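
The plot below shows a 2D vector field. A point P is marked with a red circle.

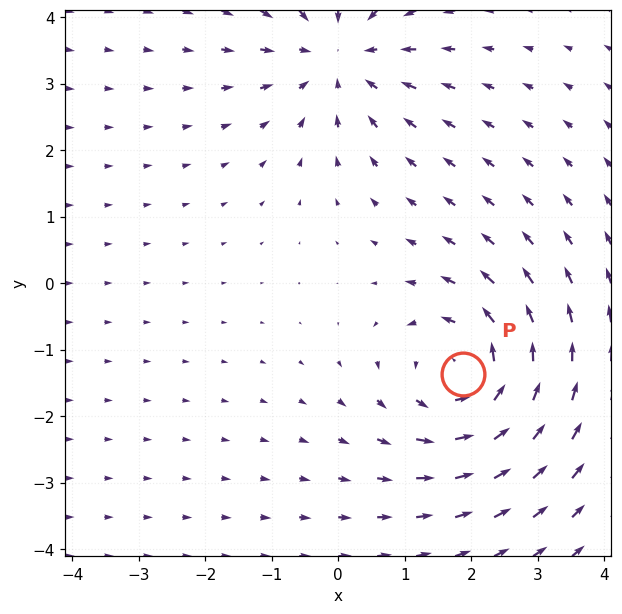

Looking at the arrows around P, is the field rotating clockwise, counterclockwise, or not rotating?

counterclockwise

Near P at (1.9, -1.4) the arrows circulate counterclockwise. The curl (z-component) there is about +3; positive curl means counterclockwise rotation.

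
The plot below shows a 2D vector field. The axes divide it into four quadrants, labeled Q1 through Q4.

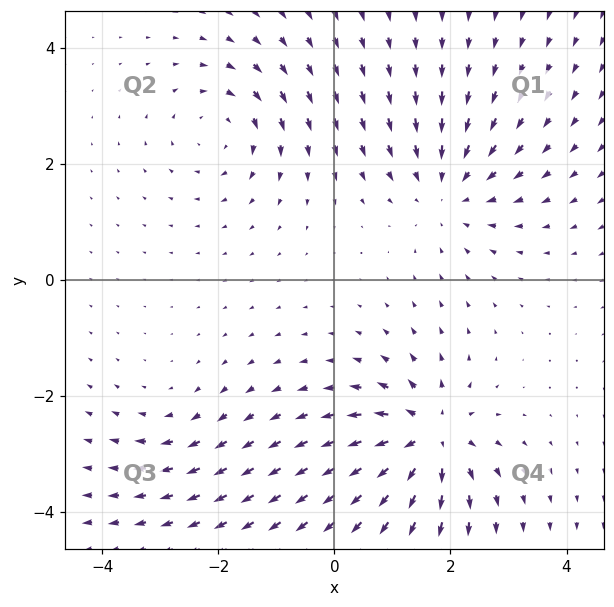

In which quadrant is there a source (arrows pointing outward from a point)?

The source sits at approximately (1.6, -2.7), which lies in quadrant Q4. The divergence there is about +7, positive as expected for a source.

Q4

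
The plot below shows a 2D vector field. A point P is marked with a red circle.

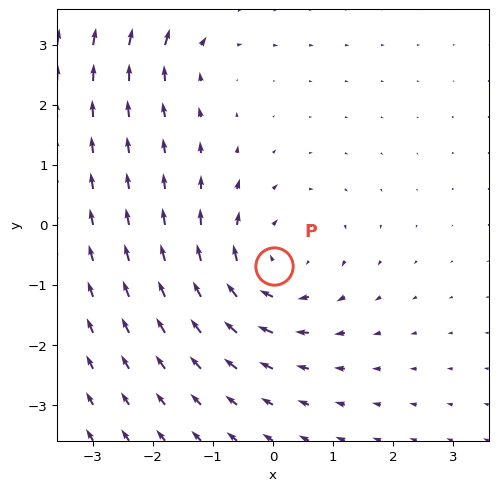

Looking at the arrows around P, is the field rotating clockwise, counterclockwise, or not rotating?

Near P at (0.0, -0.7) the arrows circulate clockwise. The curl (z-component) there is about -4; negative curl means clockwise rotation.

clockwise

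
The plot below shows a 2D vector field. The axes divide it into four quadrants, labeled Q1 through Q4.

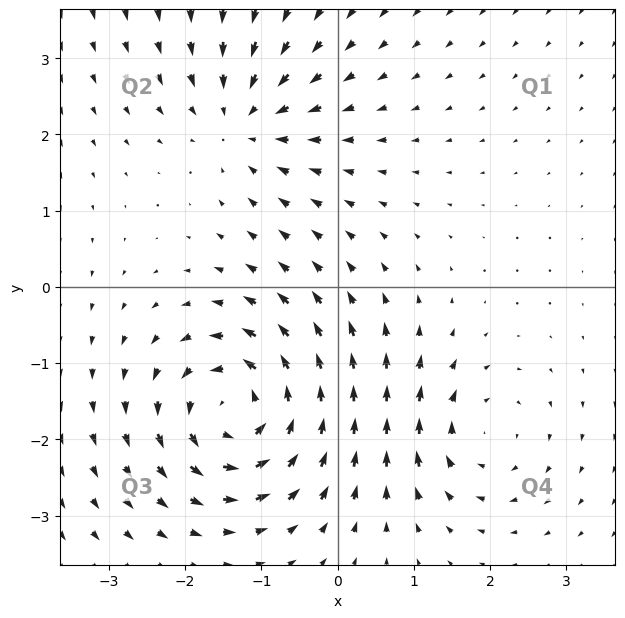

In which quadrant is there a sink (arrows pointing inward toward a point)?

The sink sits at approximately (-1.2, 2.2), which lies in quadrant Q2. The divergence there is about -4, negative as expected for a sink.

Q2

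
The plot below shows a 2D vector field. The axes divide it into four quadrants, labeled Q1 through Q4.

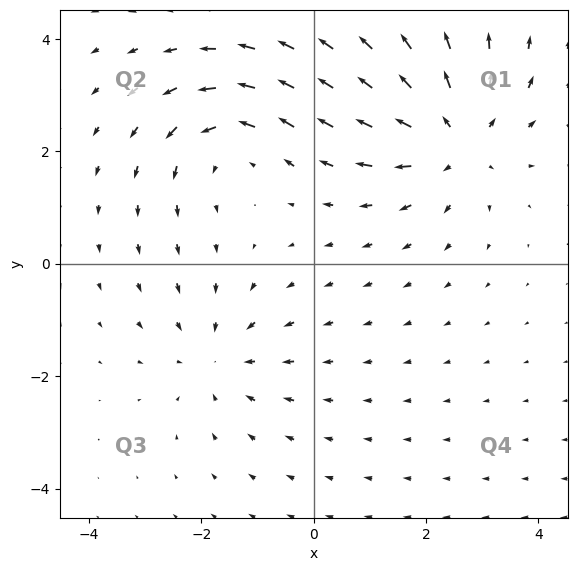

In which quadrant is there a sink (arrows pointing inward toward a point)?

The sink sits at approximately (-1.7, -1.7), which lies in quadrant Q3. The divergence there is about -2, negative as expected for a sink.

Q3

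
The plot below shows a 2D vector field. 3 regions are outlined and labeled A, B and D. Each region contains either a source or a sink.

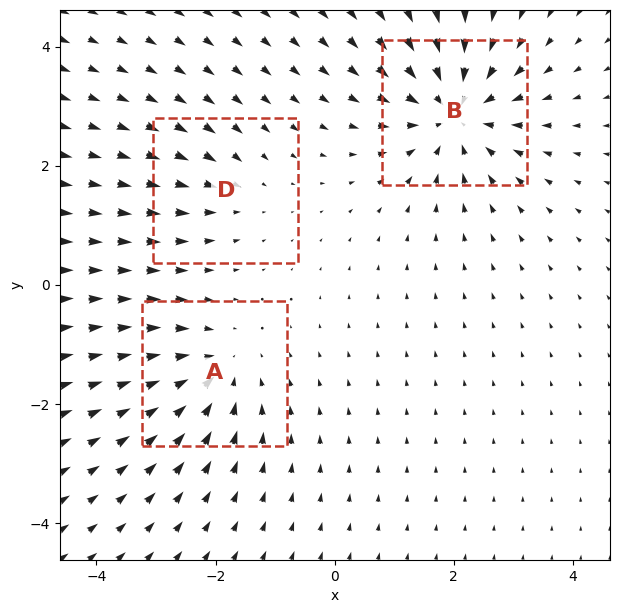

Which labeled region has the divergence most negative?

B

Divergence at each region's feature centre — A: about -4, B: about -5, D: about -2. Region B is most negative.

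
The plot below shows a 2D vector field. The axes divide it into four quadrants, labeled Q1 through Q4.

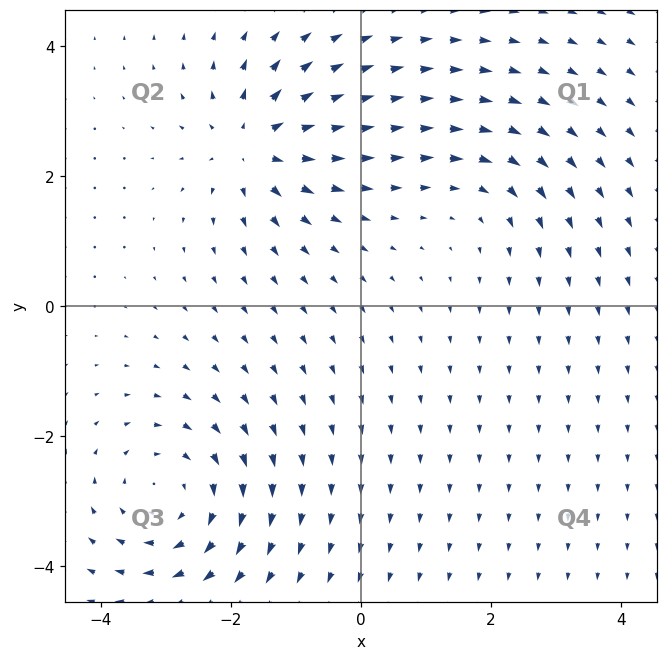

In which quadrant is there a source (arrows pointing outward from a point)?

The source sits at approximately (-1.6, 2.5), which lies in quadrant Q2. The divergence there is about +5, positive as expected for a source.

Q2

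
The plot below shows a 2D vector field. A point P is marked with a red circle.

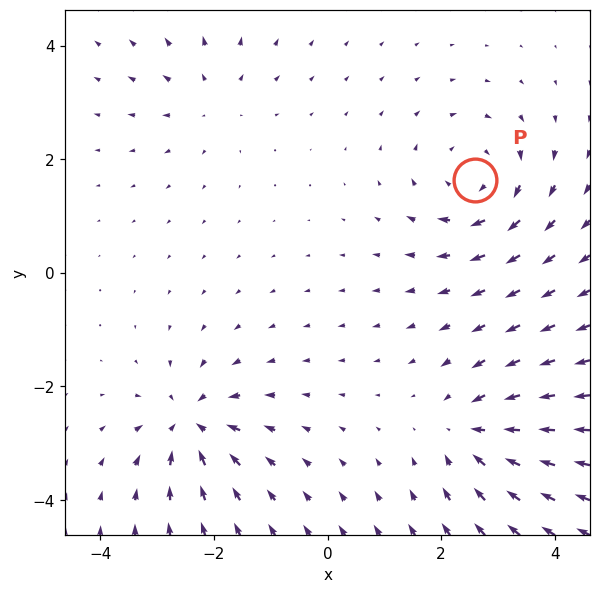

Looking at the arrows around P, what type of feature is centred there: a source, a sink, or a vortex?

vortex

At P (2.6, 1.6) the arrows circulate clockwise. Divergence ≈0, curl about -5 — near-zero divergence with nonzero curl is a vortex.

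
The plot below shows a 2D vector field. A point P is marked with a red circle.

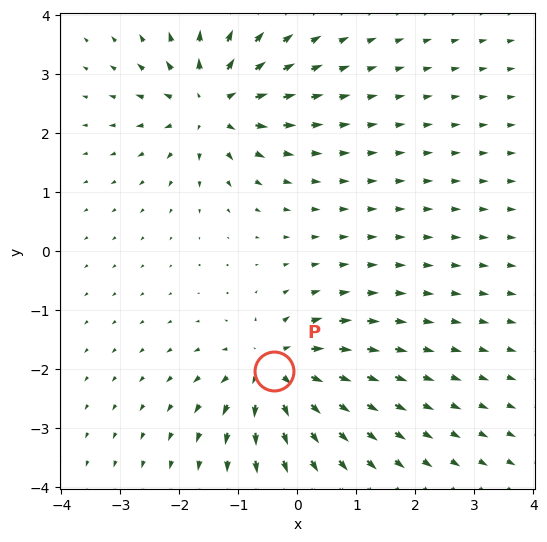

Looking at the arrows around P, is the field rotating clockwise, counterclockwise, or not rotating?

Near P at (-0.4, -2.0) the arrows show no circulation. The curl there is ≈0.

not rotating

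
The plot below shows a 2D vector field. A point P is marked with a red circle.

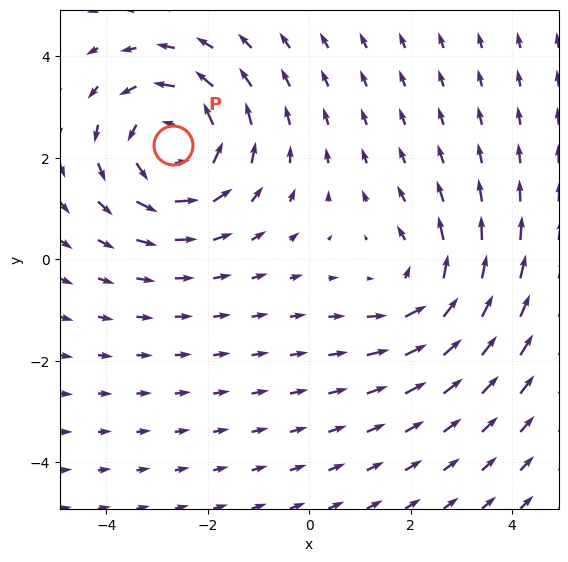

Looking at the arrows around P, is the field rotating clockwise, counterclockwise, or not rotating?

counterclockwise

Near P at (-2.7, 2.3) the arrows circulate counterclockwise. The curl (z-component) there is about +3; positive curl means counterclockwise rotation.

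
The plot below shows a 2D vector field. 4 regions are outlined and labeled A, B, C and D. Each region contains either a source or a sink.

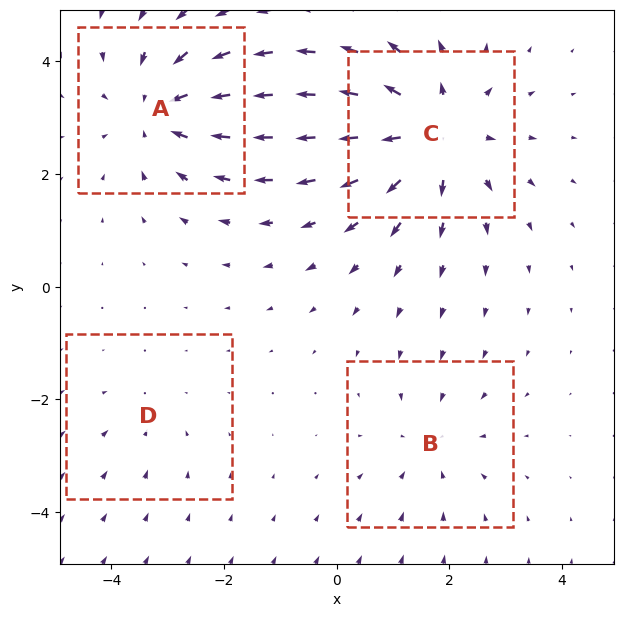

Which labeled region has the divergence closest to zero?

D

Divergence at each region's feature centre — A: about -5, B: about -3, C: about +6, D: about -2. Region D is closest to zero.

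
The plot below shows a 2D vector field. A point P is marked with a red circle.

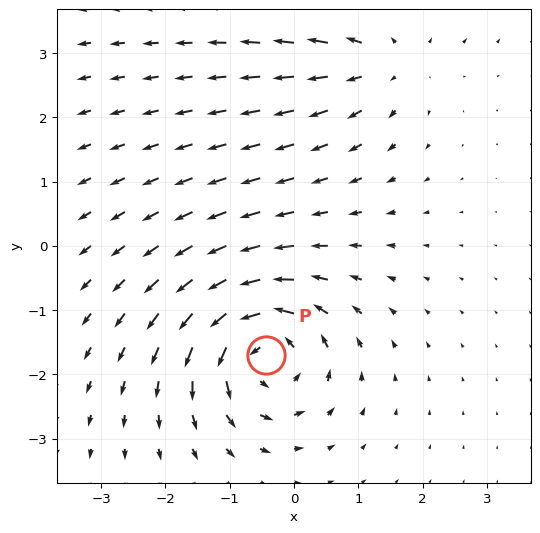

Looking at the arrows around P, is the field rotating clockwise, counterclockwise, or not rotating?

counterclockwise

Near P at (-0.4, -1.7) the arrows circulate counterclockwise. The curl (z-component) there is about +7; positive curl means counterclockwise rotation.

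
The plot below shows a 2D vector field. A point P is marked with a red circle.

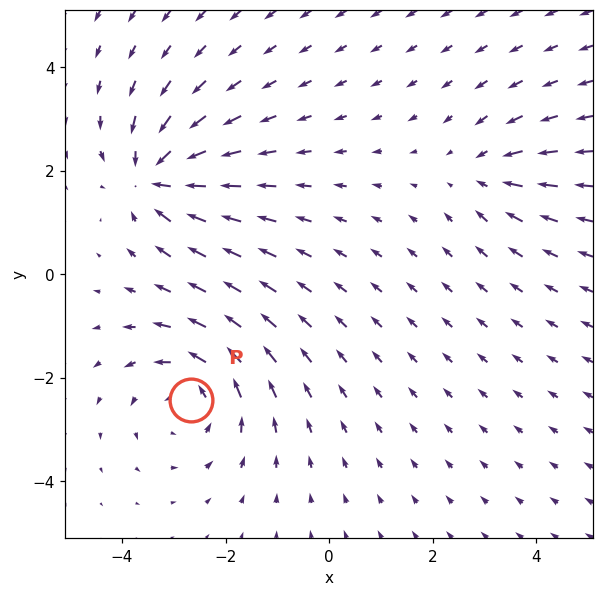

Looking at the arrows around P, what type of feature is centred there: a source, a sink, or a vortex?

At P (-2.7, -2.4) the arrows circulate counterclockwise. Divergence ≈0, curl about +4 — near-zero divergence with nonzero curl is a vortex.

vortex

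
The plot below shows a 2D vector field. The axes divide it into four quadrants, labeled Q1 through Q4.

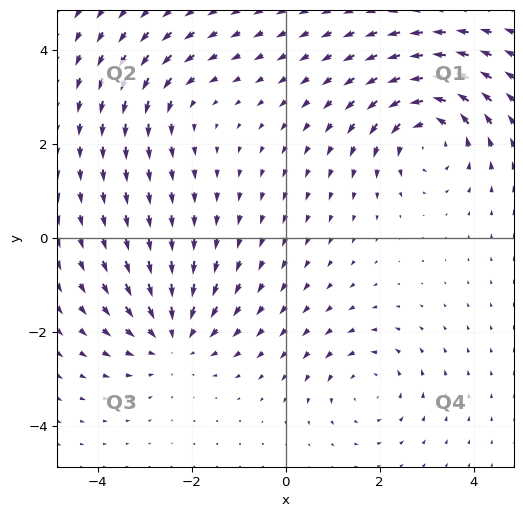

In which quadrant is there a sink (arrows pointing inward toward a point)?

The sink sits at approximately (-2.4, -2.1), which lies in quadrant Q3. The divergence there is about -4, negative as expected for a sink.

Q3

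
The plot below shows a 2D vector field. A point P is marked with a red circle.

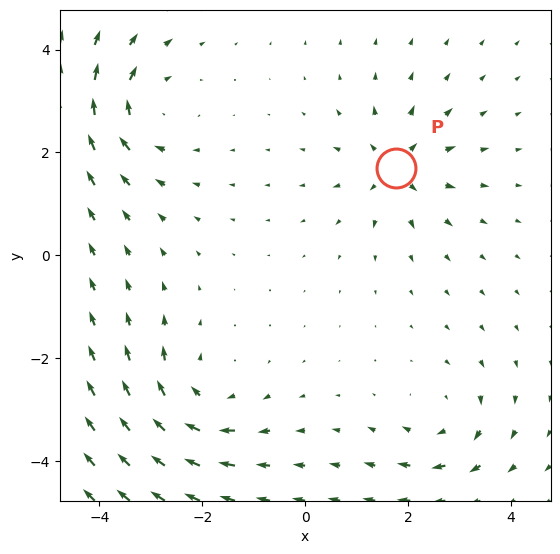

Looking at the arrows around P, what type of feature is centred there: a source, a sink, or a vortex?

source

At P (1.8, 1.7) the arrows spread outward. Divergence about +5, curl ≈0 — positive divergence with near-zero curl is a source.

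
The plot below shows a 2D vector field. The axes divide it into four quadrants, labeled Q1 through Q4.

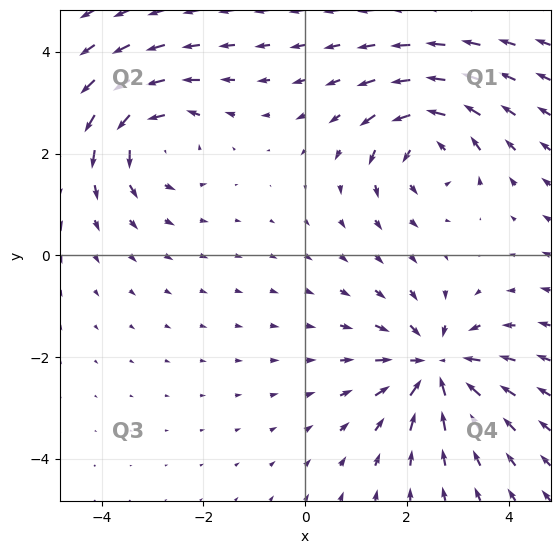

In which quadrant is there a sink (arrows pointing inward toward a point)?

The sink sits at approximately (2.6, -2.2), which lies in quadrant Q4. The divergence there is about -6, negative as expected for a sink.

Q4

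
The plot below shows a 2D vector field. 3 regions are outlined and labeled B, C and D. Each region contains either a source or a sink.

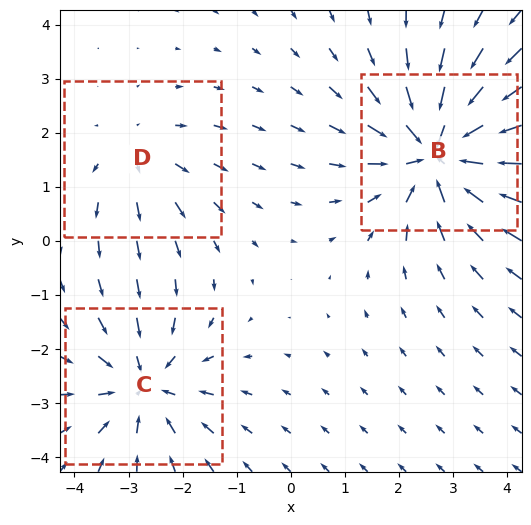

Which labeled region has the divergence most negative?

Divergence at each region's feature centre — B: about -4, C: about -3, D: about +2. Region B is most negative.

B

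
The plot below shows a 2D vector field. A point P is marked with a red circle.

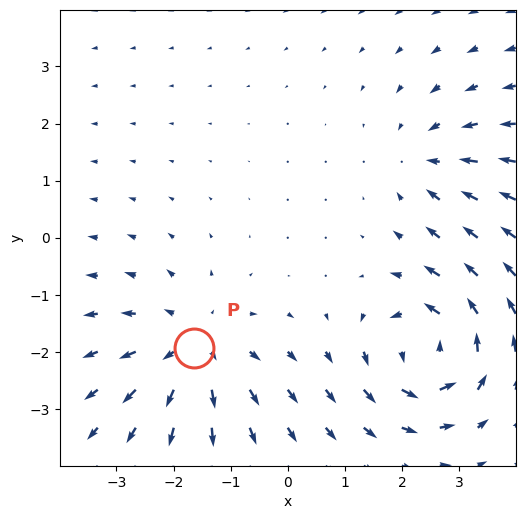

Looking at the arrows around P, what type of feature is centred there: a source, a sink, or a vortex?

At P (-1.6, -1.9) the arrows spread outward. Divergence about +4, curl ≈0 — positive divergence with near-zero curl is a source.

source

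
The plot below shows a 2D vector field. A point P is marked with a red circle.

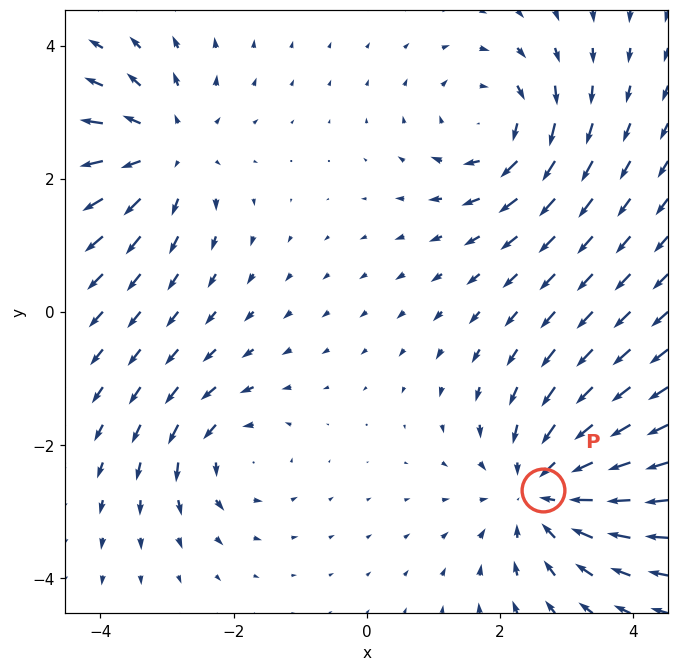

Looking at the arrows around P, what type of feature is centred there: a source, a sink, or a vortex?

At P (2.6, -2.7) the arrows converge inward. Divergence about -4, curl ≈0 — negative divergence with near-zero curl is a sink.

sink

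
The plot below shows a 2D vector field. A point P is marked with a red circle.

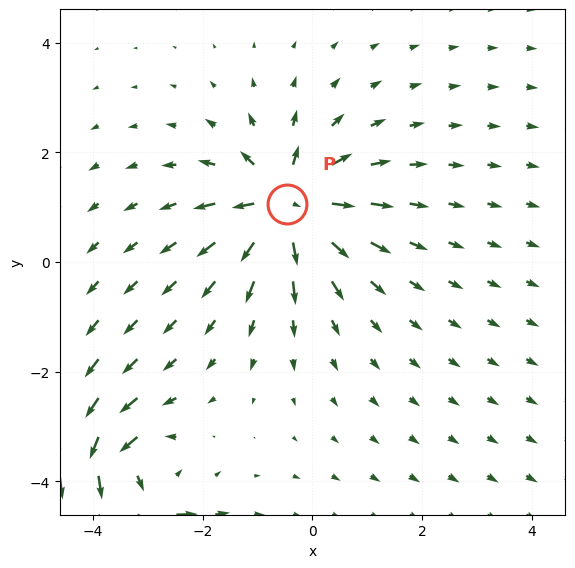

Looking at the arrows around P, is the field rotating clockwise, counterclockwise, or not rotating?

Near P at (-0.5, 1.1) the arrows show no circulation. The curl there is ≈0.

not rotating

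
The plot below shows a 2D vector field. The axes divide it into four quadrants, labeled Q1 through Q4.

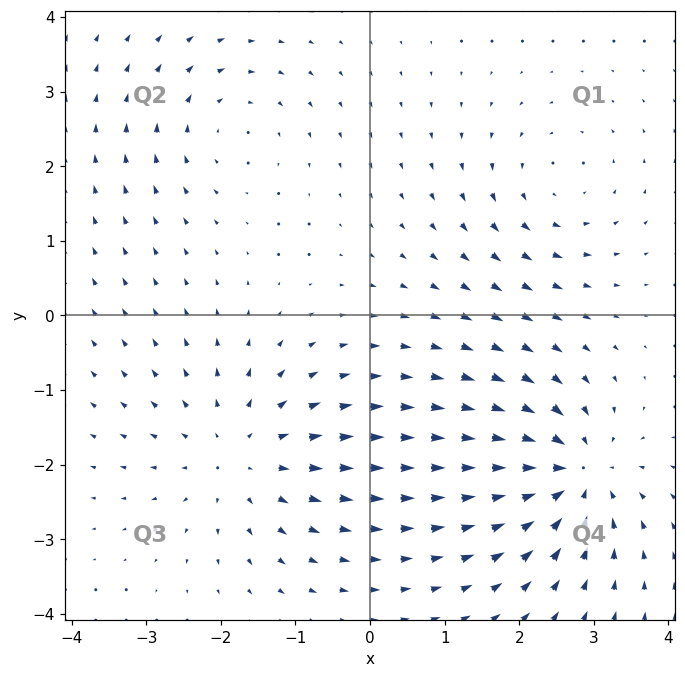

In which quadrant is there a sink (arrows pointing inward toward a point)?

Q4

The sink sits at approximately (2.7, -2.1), which lies in quadrant Q4. The divergence there is about -6, negative as expected for a sink.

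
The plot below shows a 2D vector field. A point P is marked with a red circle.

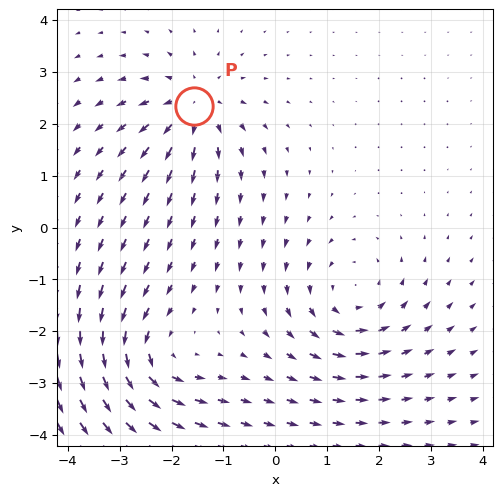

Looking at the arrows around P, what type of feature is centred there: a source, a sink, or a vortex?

source

At P (-1.6, 2.3) the arrows spread outward. Divergence about +5, curl ≈0 — positive divergence with near-zero curl is a source.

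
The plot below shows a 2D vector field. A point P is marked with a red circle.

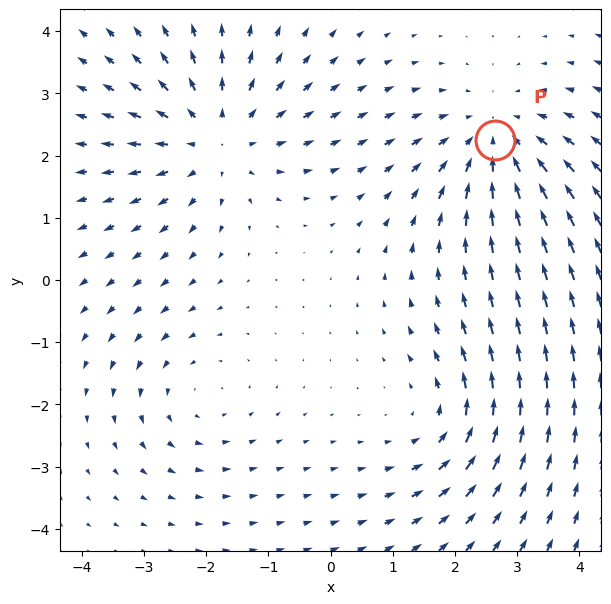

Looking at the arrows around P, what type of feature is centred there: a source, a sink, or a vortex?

sink

At P (2.6, 2.3) the arrows converge inward. Divergence about -4, curl ≈0 — negative divergence with near-zero curl is a sink.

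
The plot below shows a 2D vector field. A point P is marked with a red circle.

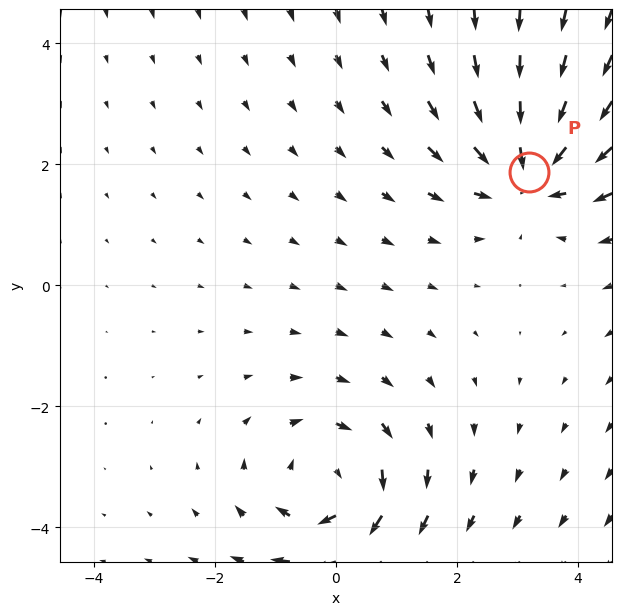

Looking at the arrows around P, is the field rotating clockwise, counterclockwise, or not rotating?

not rotating

Near P at (3.2, 1.9) the arrows show no circulation. The curl there is ≈0.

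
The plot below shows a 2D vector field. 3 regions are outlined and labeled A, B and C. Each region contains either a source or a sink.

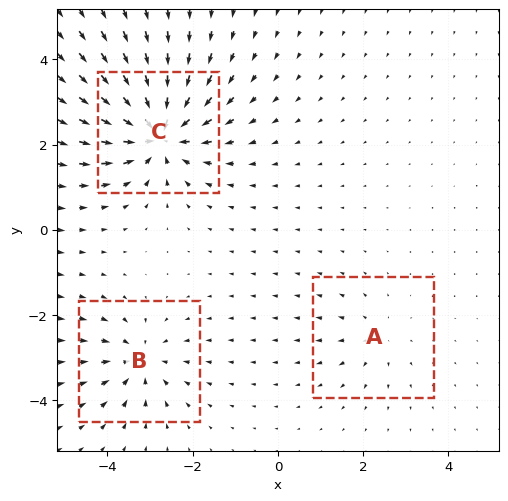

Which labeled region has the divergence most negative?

Divergence at each region's feature centre — A: about +2, B: about -3, C: about -6. Region C is most negative.

C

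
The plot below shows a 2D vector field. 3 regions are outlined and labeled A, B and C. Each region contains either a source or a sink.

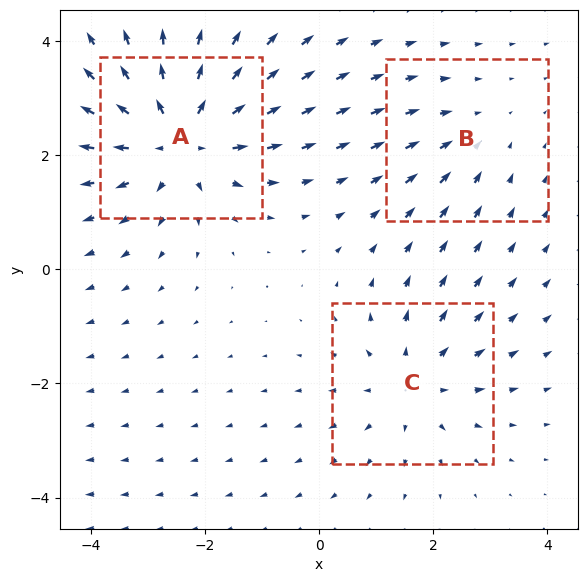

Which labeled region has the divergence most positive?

Divergence at each region's feature centre — A: about +4, B: about -2, C: about +3. Region A is most positive.

A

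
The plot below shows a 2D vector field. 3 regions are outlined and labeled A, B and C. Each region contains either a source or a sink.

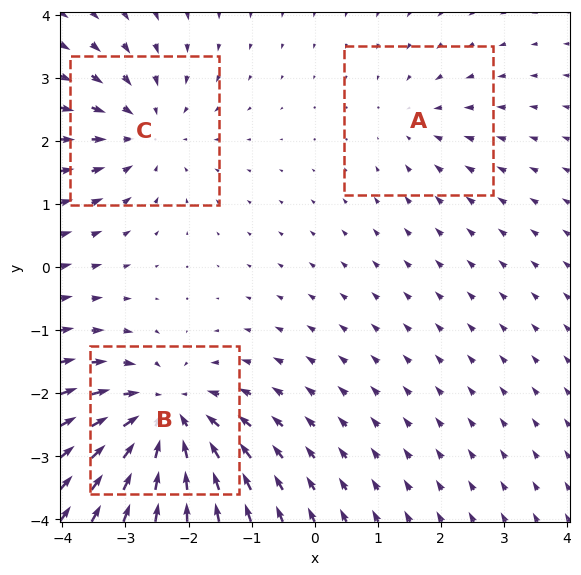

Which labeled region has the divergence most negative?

Divergence at each region's feature centre — A: about -2, B: about -5, C: about -3. Region B is most negative.

B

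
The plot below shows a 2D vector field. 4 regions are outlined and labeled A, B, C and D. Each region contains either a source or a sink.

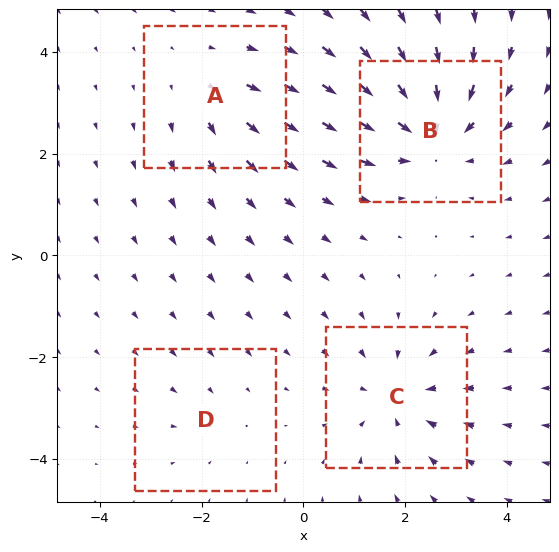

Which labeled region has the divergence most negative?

Divergence at each region's feature centre — A: about +3, B: about -6, C: about -5, D: about -2. Region B is most negative.

B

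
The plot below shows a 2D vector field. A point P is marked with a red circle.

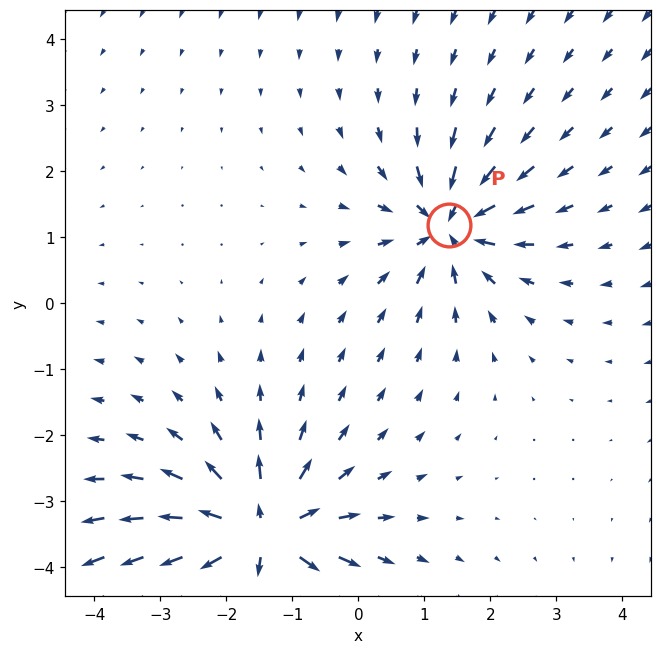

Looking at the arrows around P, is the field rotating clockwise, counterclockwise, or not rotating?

Near P at (1.4, 1.2) the arrows show no circulation. The curl there is ≈0.

not rotating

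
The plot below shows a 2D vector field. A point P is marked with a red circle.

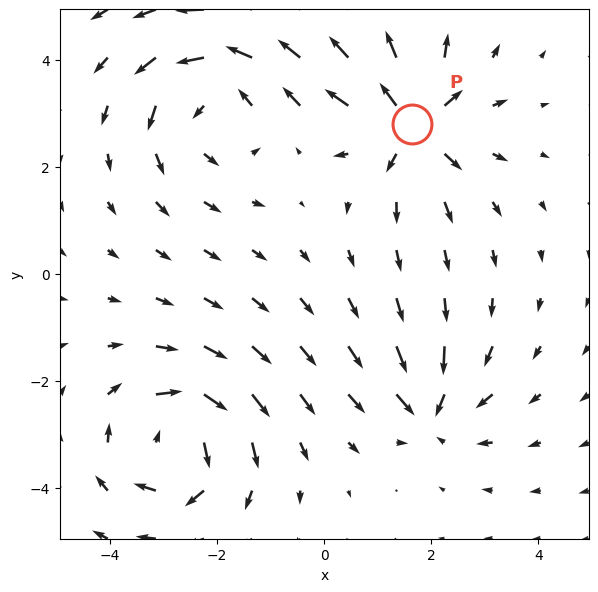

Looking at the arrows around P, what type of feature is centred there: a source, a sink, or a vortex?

At P (1.6, 2.8) the arrows spread outward. Divergence about +6, curl ≈0 — positive divergence with near-zero curl is a source.

source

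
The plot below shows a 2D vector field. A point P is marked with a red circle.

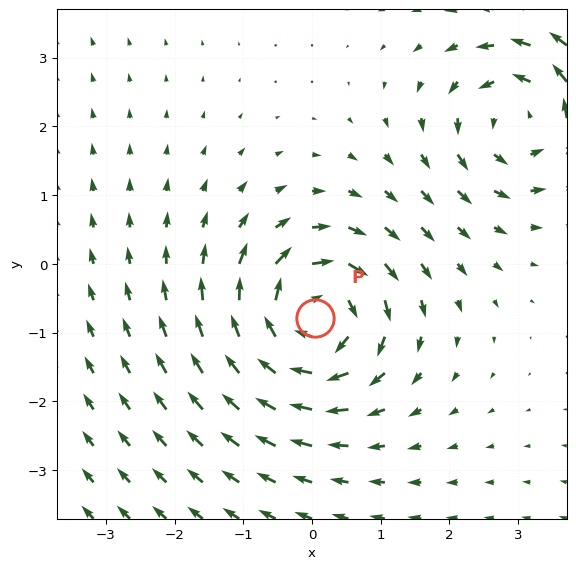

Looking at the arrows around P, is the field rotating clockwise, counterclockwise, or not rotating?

clockwise

Near P at (0.0, -0.8) the arrows circulate clockwise. The curl (z-component) there is about -6; negative curl means clockwise rotation.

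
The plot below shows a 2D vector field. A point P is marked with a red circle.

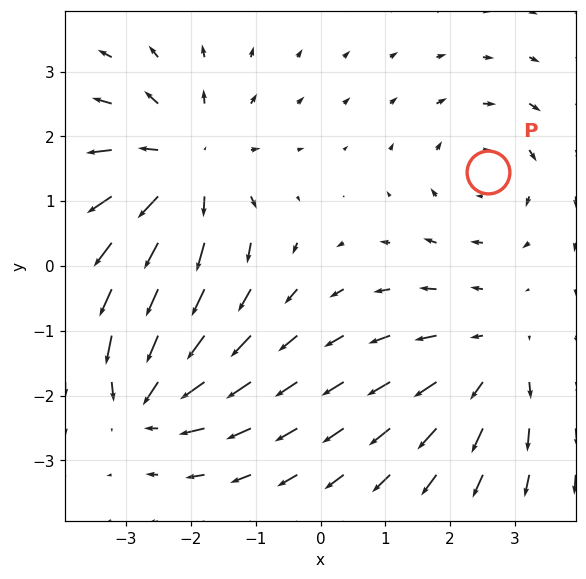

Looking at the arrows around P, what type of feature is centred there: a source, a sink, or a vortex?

At P (2.6, 1.4) the arrows circulate clockwise. Divergence ≈0, curl about -3 — near-zero divergence with nonzero curl is a vortex.

vortex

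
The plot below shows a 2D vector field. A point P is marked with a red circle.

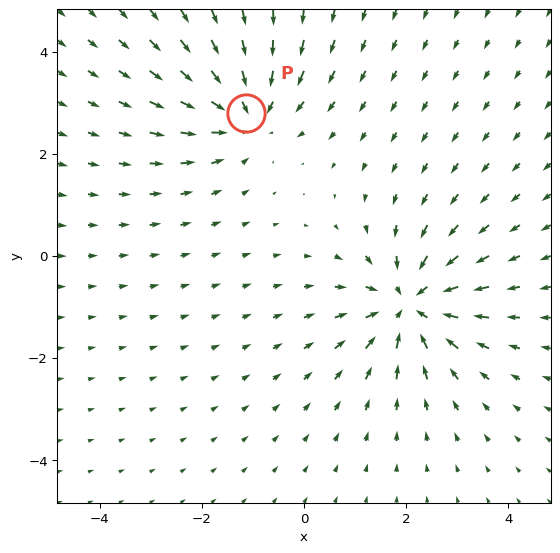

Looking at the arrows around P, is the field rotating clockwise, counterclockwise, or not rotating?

Near P at (-1.1, 2.8) the arrows show no circulation. The curl there is ≈0.

not rotating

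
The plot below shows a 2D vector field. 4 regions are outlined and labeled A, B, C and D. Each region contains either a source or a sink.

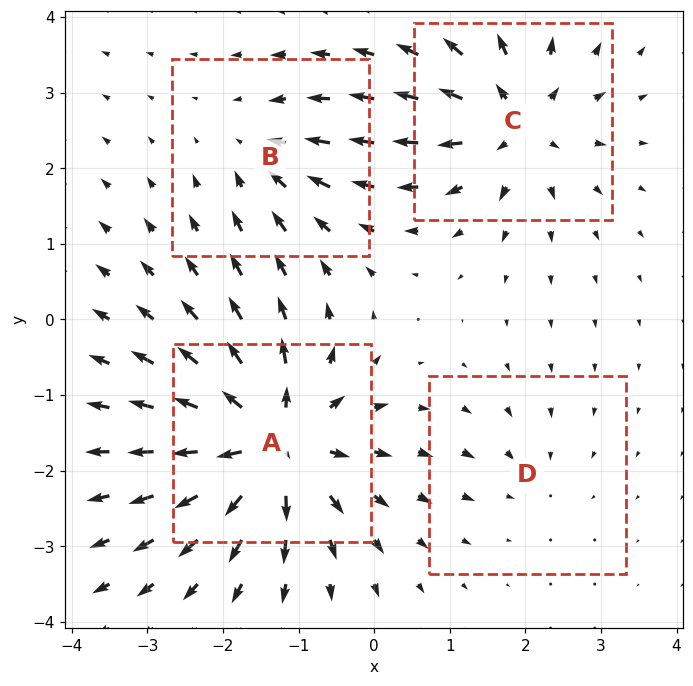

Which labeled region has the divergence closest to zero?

Divergence at each region's feature centre — A: about +9, B: about -4, C: about +7, D: about -2. Region D is closest to zero.

D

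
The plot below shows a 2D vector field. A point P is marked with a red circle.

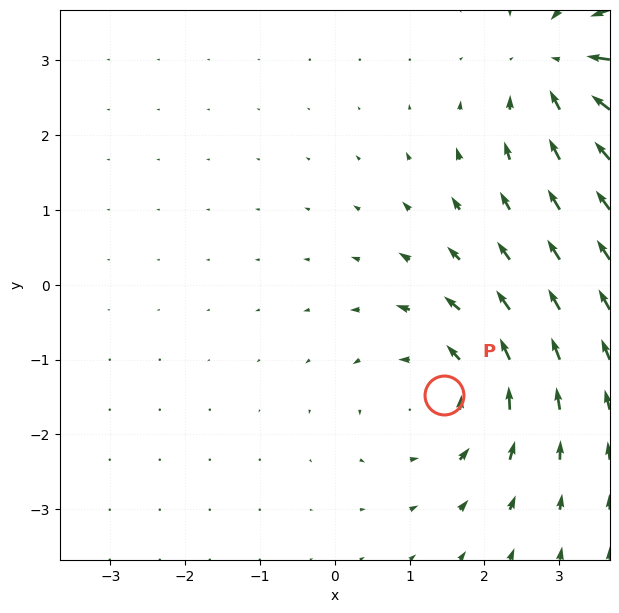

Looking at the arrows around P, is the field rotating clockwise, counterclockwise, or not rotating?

counterclockwise

Near P at (1.5, -1.5) the arrows circulate counterclockwise. The curl (z-component) there is about +4; positive curl means counterclockwise rotation.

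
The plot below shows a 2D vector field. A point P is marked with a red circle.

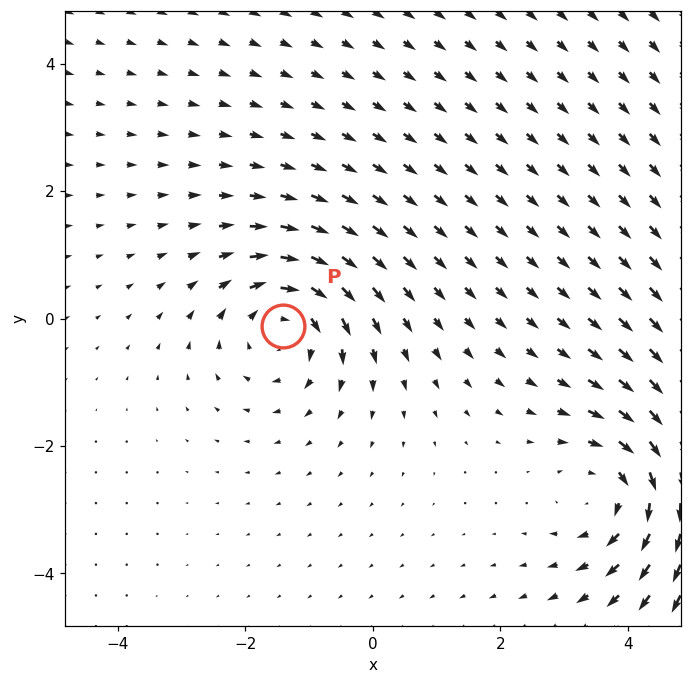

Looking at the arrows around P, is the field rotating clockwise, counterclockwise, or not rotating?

clockwise

Near P at (-1.4, -0.1) the arrows circulate clockwise. The curl (z-component) there is about -4; negative curl means clockwise rotation.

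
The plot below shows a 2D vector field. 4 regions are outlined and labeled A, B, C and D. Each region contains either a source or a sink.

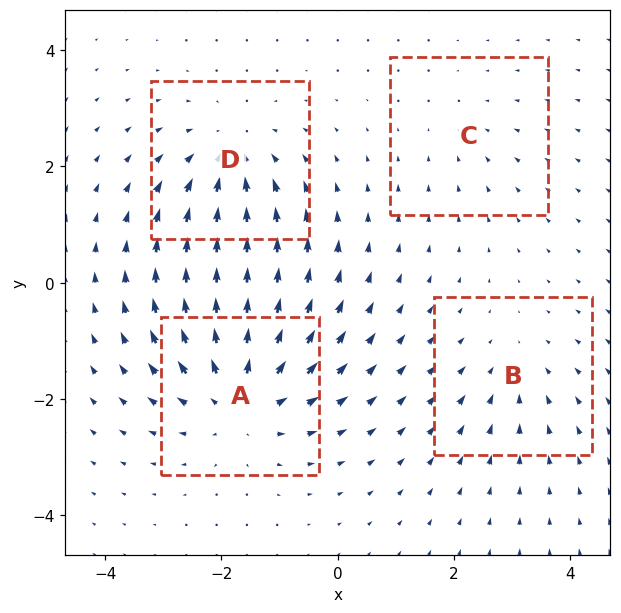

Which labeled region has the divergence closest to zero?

Divergence at each region's feature centre — A: about +6, B: about -3, C: about -2, D: about -4. Region C is closest to zero.

C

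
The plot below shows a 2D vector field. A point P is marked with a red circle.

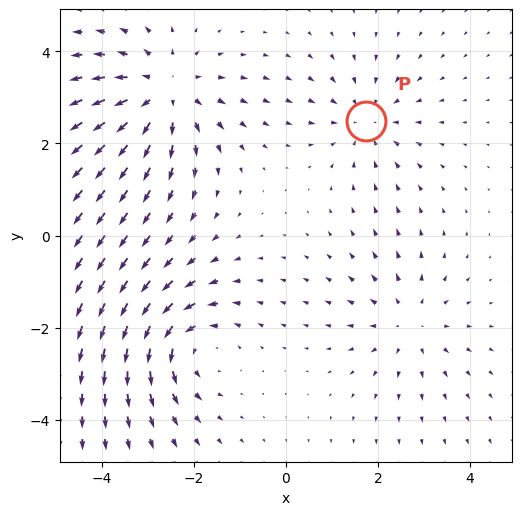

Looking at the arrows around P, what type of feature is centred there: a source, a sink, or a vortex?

At P (1.7, 2.5) the arrows converge inward. Divergence about -3, curl ≈0 — negative divergence with near-zero curl is a sink.

sink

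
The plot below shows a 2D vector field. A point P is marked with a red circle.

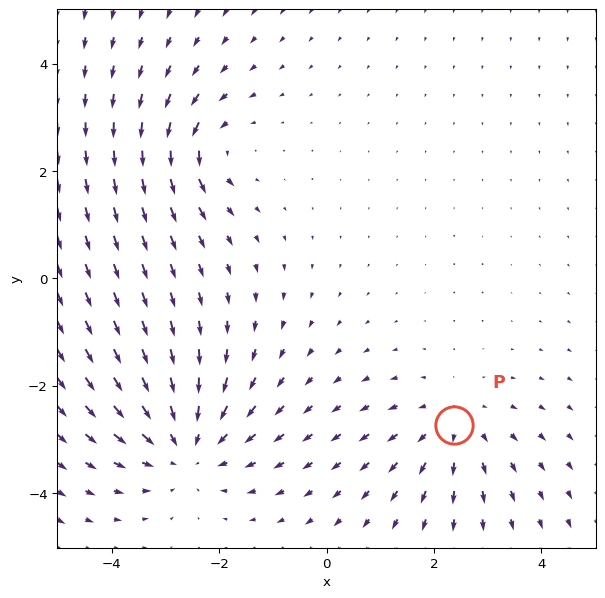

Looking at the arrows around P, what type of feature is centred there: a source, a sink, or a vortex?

source

At P (2.4, -2.7) the arrows spread outward. Divergence about +3, curl ≈0 — positive divergence with near-zero curl is a source.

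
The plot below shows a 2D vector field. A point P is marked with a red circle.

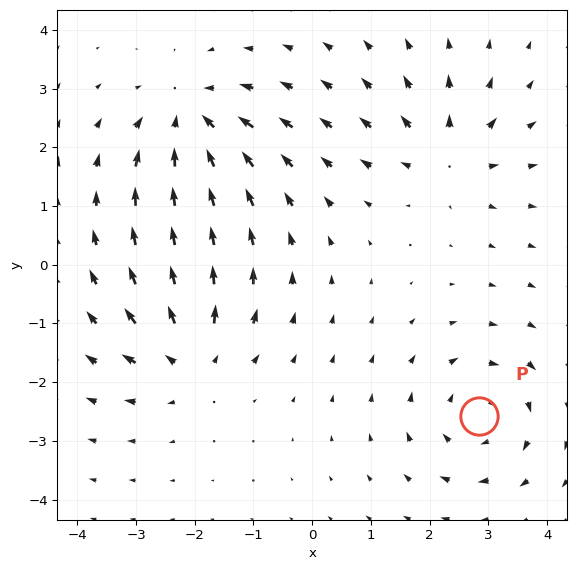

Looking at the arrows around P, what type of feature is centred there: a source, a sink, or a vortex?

At P (2.8, -2.6) the arrows circulate clockwise. Divergence ≈0, curl about -3 — near-zero divergence with nonzero curl is a vortex.

vortex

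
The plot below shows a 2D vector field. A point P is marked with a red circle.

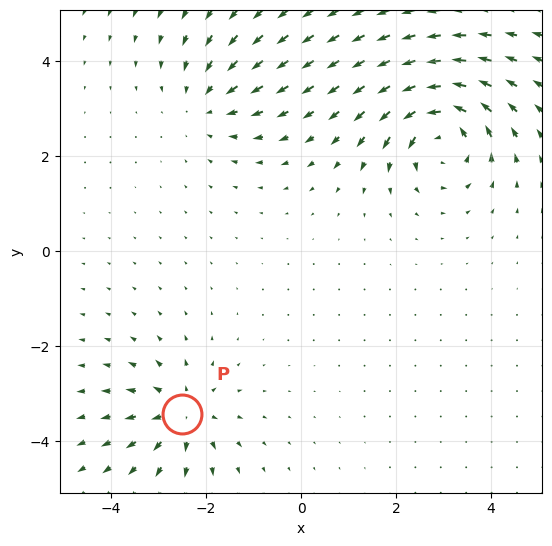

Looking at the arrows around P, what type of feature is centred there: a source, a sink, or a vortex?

source

At P (-2.5, -3.4) the arrows spread outward. Divergence about +4, curl ≈0 — positive divergence with near-zero curl is a source.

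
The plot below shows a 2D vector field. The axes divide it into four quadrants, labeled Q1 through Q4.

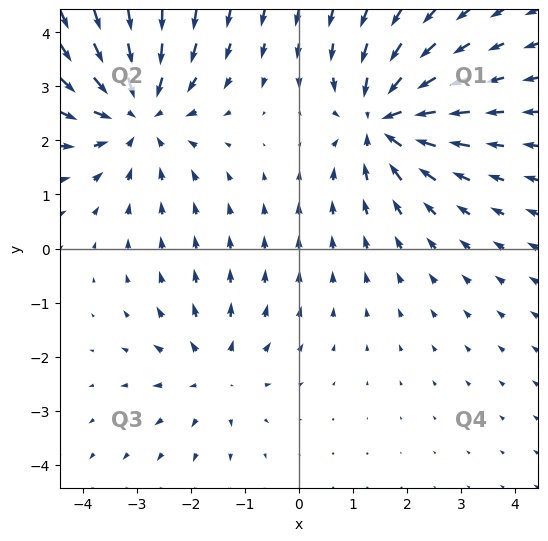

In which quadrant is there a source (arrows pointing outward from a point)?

Q3

The source sits at approximately (-1.6, -2.3), which lies in quadrant Q3. The divergence there is about +3, positive as expected for a source.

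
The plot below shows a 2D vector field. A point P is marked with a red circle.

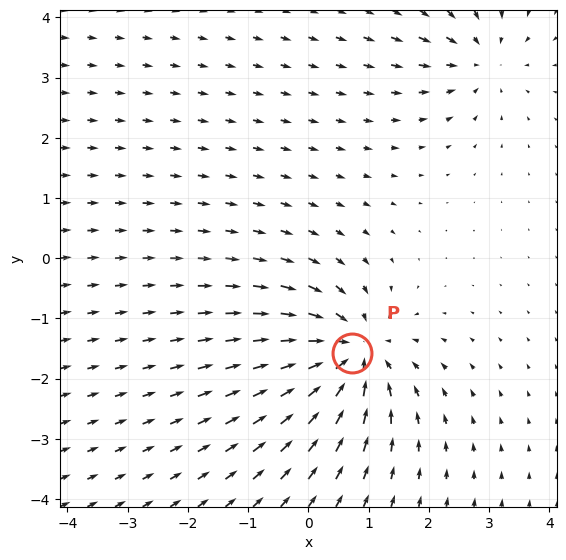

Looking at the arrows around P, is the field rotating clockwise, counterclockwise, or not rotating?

Near P at (0.7, -1.6) the arrows show no circulation. The curl there is ≈0.

not rotating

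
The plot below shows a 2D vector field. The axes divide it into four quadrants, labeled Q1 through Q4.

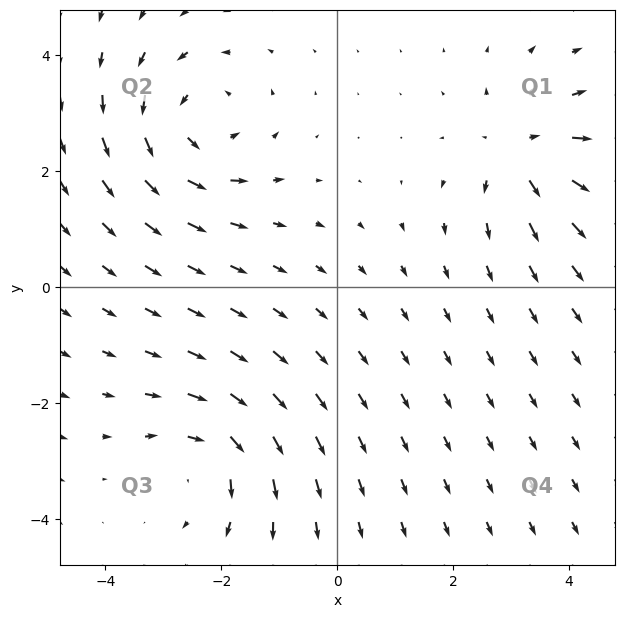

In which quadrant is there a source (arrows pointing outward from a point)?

Q1

The source sits at approximately (3.2, 2.3), which lies in quadrant Q1. The divergence there is about +4, positive as expected for a source.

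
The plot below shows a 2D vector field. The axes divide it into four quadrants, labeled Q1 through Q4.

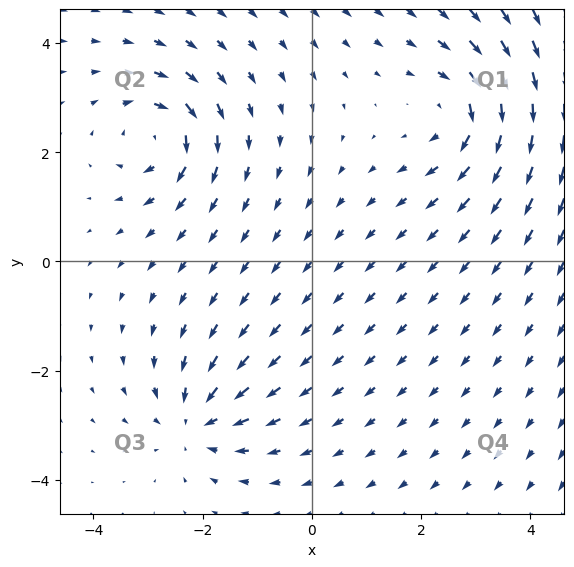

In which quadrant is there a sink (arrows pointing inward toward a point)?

The sink sits at approximately (-2.1, -2.9), which lies in quadrant Q3. The divergence there is about -5, negative as expected for a sink.

Q3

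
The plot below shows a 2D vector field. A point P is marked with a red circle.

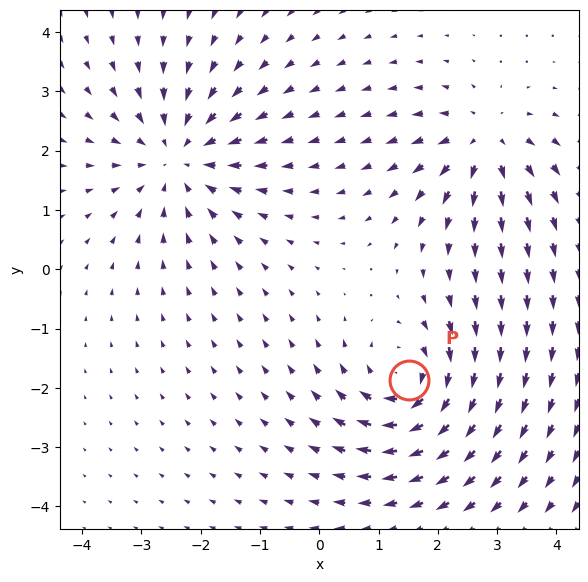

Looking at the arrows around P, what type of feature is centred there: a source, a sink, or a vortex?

At P (1.5, -1.9) the arrows circulate clockwise. Divergence ≈0, curl about -5 — near-zero divergence with nonzero curl is a vortex.

vortex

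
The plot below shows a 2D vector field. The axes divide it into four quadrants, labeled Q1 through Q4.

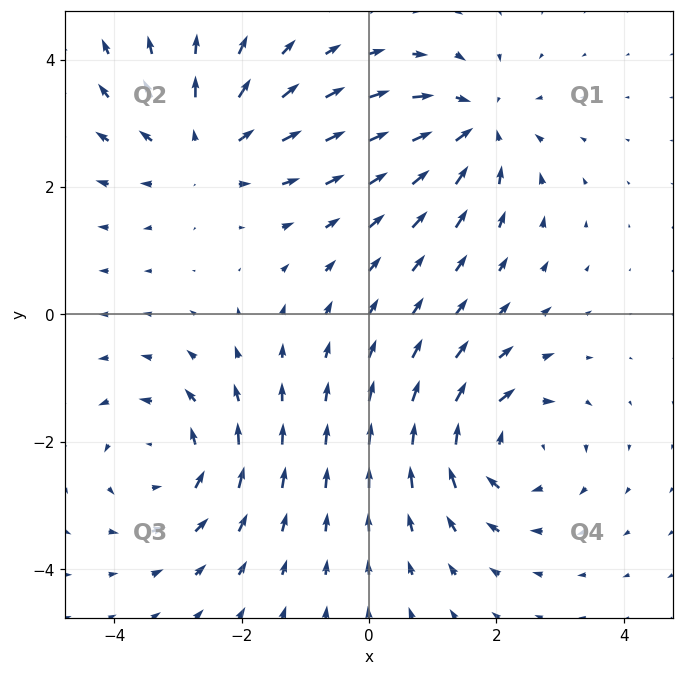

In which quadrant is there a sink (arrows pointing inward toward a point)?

Q1

The sink sits at approximately (1.7, 3.0), which lies in quadrant Q1. The divergence there is about -5, negative as expected for a sink.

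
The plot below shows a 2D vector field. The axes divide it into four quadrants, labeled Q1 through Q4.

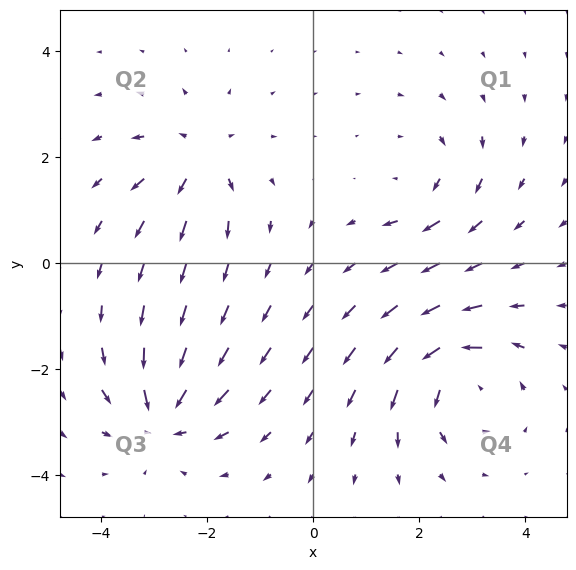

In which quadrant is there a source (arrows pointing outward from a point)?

The source sits at approximately (-2.2, 2.0), which lies in quadrant Q2. The divergence there is about +5, positive as expected for a source.

Q2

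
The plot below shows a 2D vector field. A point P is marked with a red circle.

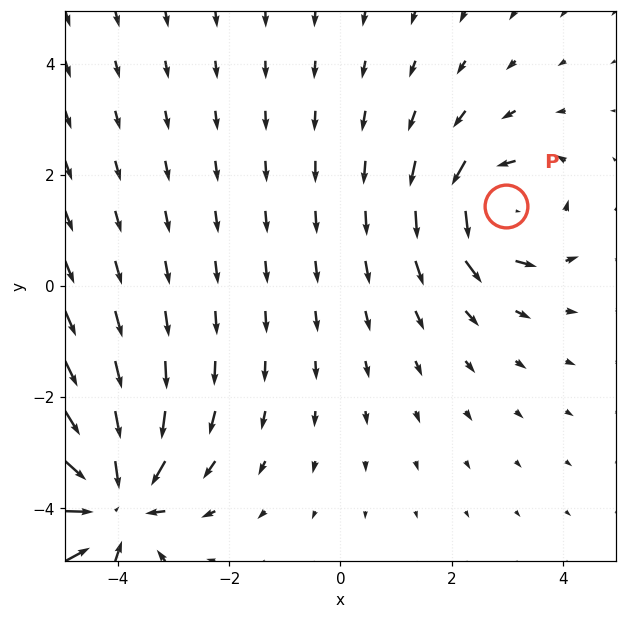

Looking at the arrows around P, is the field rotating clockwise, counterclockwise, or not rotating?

Near P at (3.0, 1.4) the arrows circulate counterclockwise. The curl (z-component) there is about +4; positive curl means counterclockwise rotation.

counterclockwise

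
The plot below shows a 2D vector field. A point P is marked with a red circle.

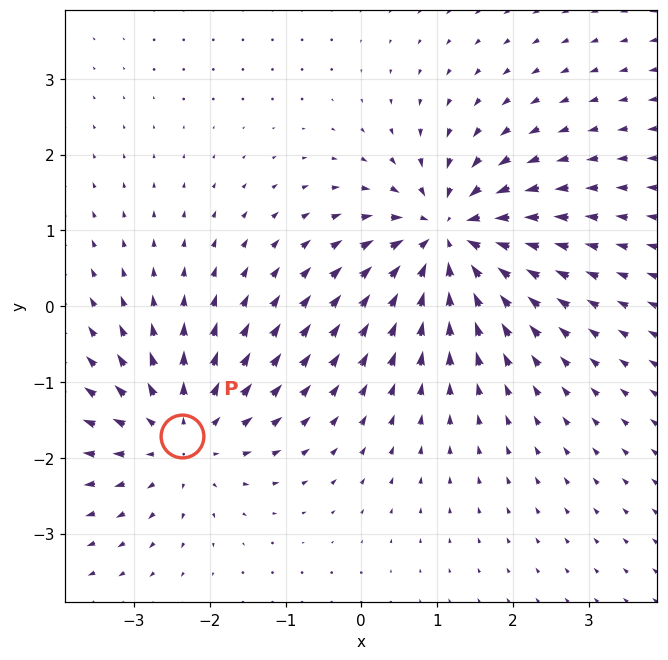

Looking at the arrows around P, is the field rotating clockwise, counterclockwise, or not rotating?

not rotating

Near P at (-2.4, -1.7) the arrows show no circulation. The curl there is ≈0.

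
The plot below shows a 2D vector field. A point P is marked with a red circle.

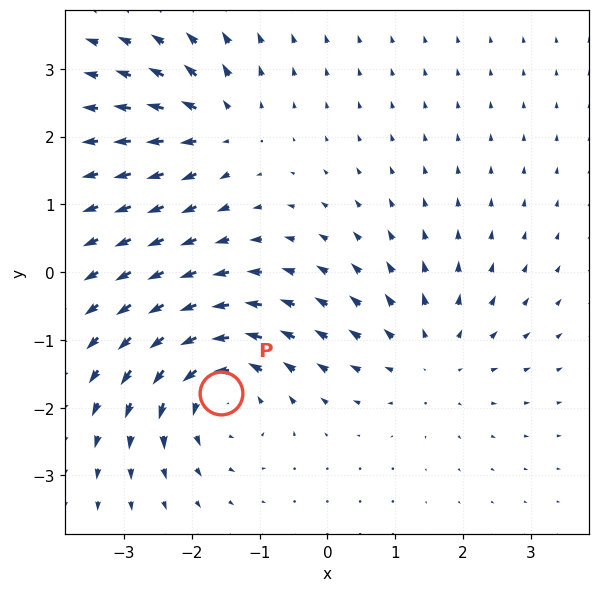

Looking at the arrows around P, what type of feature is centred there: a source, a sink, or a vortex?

At P (-1.6, -1.8) the arrows circulate counterclockwise. Divergence ≈0, curl about +6 — near-zero divergence with nonzero curl is a vortex.

vortex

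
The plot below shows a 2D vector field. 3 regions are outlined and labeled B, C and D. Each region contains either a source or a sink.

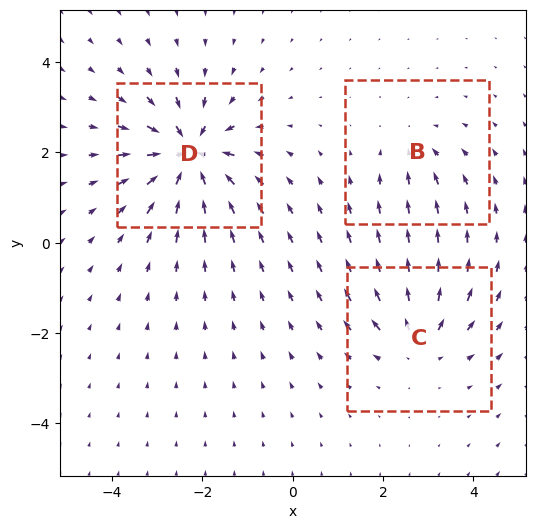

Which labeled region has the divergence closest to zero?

Divergence at each region's feature centre — B: about -2, C: about +4, D: about -6. Region B is closest to zero.

B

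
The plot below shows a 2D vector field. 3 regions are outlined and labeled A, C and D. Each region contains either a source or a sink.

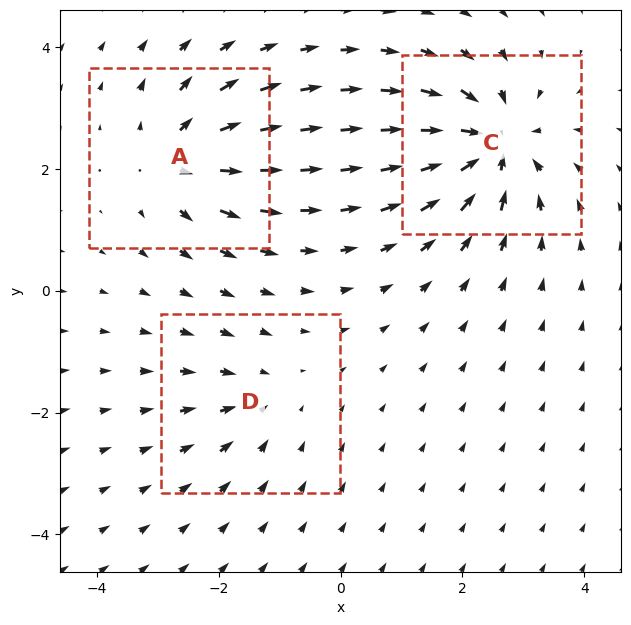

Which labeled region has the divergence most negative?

C

Divergence at each region's feature centre — A: about +4, C: about -6, D: about -2. Region C is most negative.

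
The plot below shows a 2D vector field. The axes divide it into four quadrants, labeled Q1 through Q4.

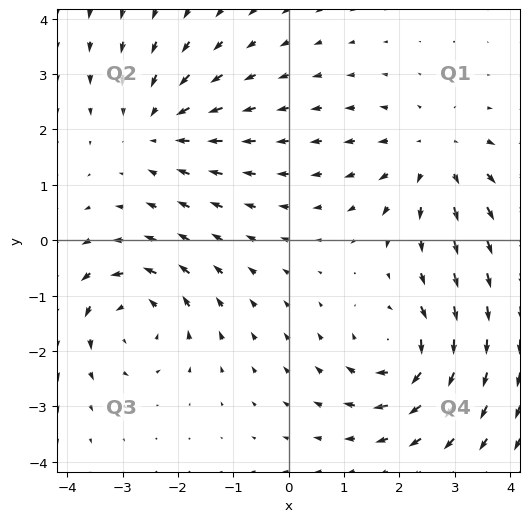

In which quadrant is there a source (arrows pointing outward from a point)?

Q1

The source sits at approximately (2.6, 1.5), which lies in quadrant Q1. The divergence there is about +3, positive as expected for a source.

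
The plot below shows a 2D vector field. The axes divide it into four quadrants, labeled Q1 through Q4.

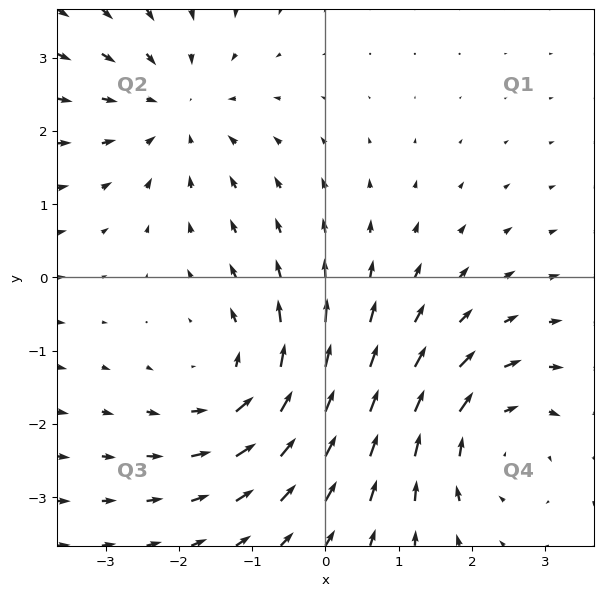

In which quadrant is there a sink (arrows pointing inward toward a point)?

Q2

The sink sits at approximately (-2.1, 2.3), which lies in quadrant Q2. The divergence there is about -3, negative as expected for a sink.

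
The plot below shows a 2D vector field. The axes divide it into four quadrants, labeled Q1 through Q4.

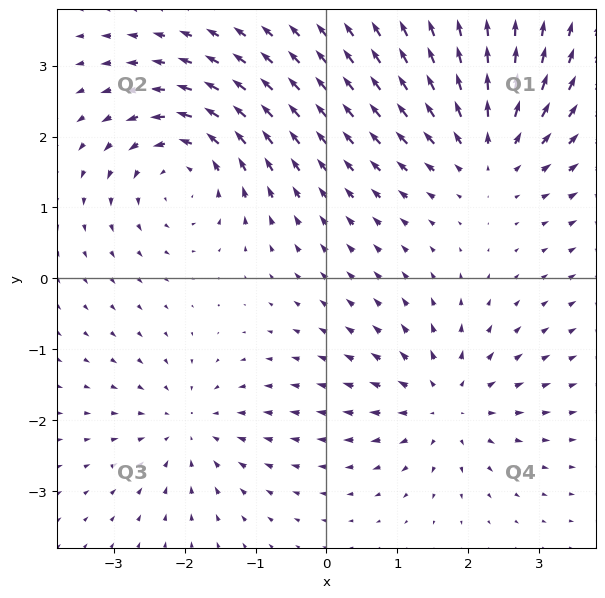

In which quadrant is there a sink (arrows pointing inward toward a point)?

Q3

The sink sits at approximately (-1.9, -2.1), which lies in quadrant Q3. The divergence there is about -3, negative as expected for a sink.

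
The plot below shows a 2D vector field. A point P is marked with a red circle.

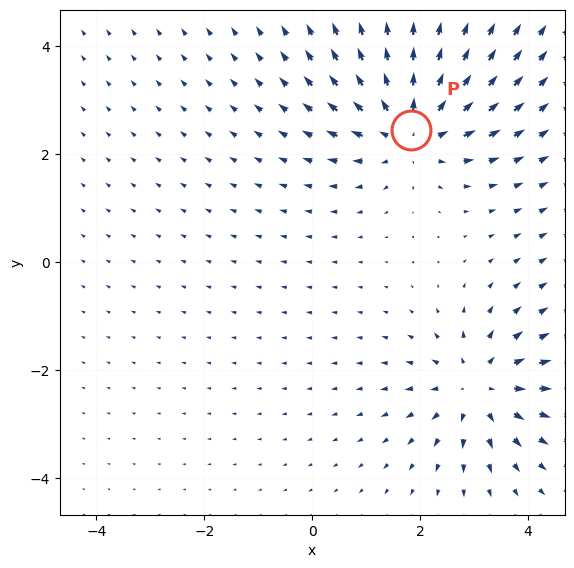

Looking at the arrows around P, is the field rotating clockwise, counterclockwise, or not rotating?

not rotating

Near P at (1.8, 2.5) the arrows show no circulation. The curl there is ≈0.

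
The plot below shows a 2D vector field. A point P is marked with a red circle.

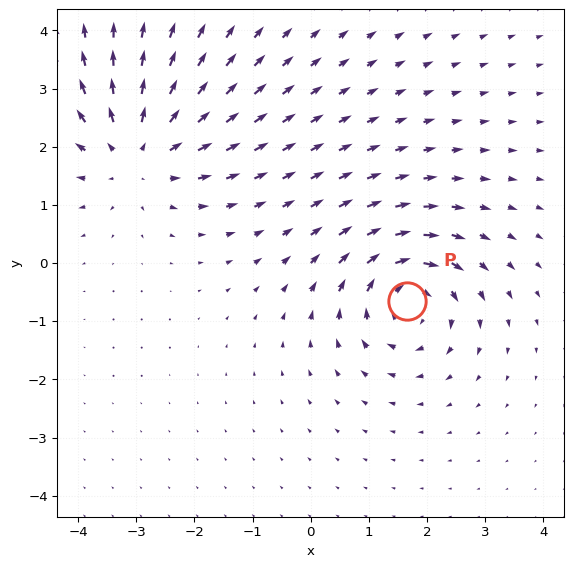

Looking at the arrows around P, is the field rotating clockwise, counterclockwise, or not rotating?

Near P at (1.7, -0.7) the arrows circulate clockwise. The curl (z-component) there is about -5; negative curl means clockwise rotation.

clockwise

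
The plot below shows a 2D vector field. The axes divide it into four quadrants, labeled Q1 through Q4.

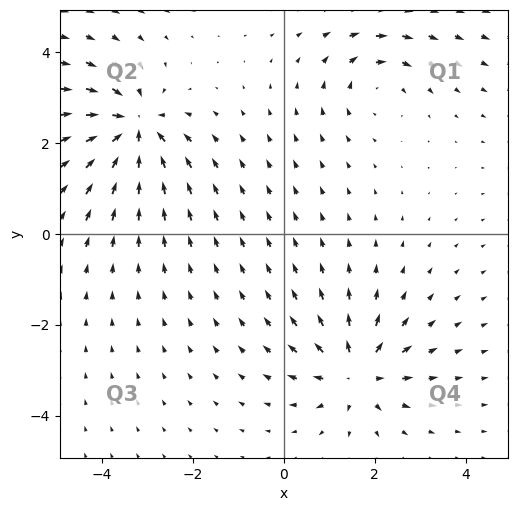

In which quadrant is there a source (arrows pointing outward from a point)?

The source sits at approximately (1.6, -3.1), which lies in quadrant Q4. The divergence there is about +5, positive as expected for a source.

Q4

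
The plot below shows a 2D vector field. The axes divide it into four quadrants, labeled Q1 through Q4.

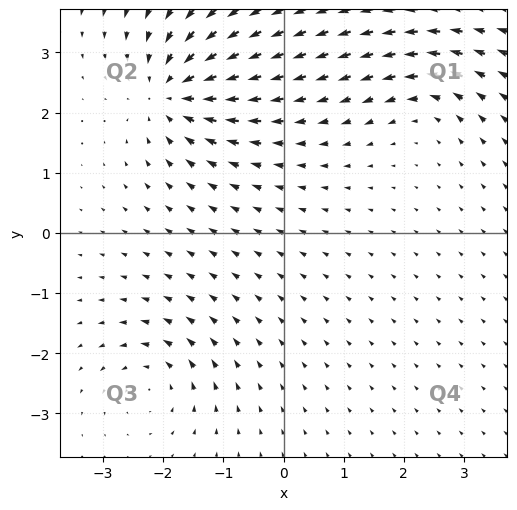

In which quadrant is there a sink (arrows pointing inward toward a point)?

Q2

The sink sits at approximately (-1.8, 2.4), which lies in quadrant Q2. The divergence there is about -6, negative as expected for a sink.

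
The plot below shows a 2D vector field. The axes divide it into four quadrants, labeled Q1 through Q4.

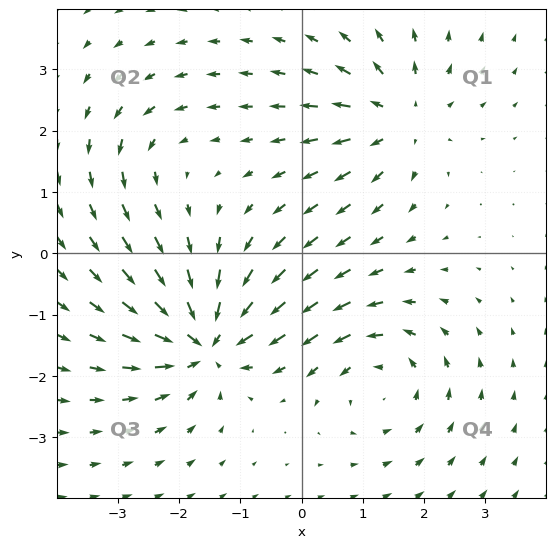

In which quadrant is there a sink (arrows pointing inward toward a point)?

Q3

The sink sits at approximately (-1.6, -1.4), which lies in quadrant Q3. The divergence there is about -7, negative as expected for a sink.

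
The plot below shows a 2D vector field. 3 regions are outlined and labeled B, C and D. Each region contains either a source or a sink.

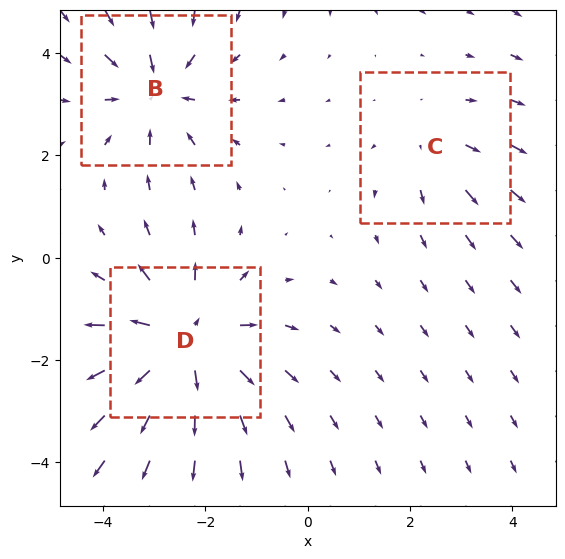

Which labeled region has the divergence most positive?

D

Divergence at each region's feature centre — B: about -3, C: about +2, D: about +4. Region D is most positive.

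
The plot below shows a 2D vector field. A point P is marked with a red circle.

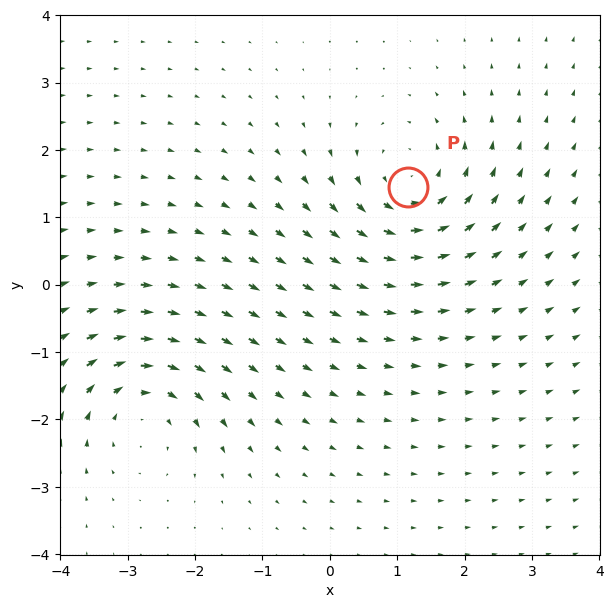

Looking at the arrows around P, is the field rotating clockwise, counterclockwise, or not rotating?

Near P at (1.2, 1.5) the arrows circulate counterclockwise. The curl (z-component) there is about +4; positive curl means counterclockwise rotation.

counterclockwise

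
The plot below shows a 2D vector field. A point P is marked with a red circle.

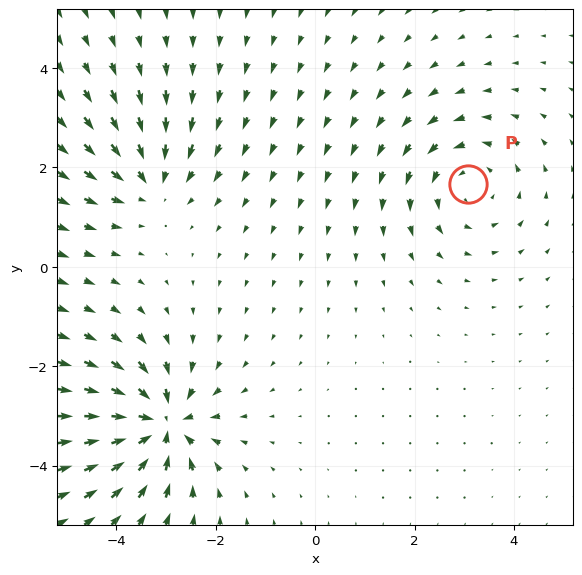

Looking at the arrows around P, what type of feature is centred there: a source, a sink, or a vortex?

vortex

At P (3.1, 1.7) the arrows circulate counterclockwise. Divergence ≈0, curl about +3 — near-zero divergence with nonzero curl is a vortex.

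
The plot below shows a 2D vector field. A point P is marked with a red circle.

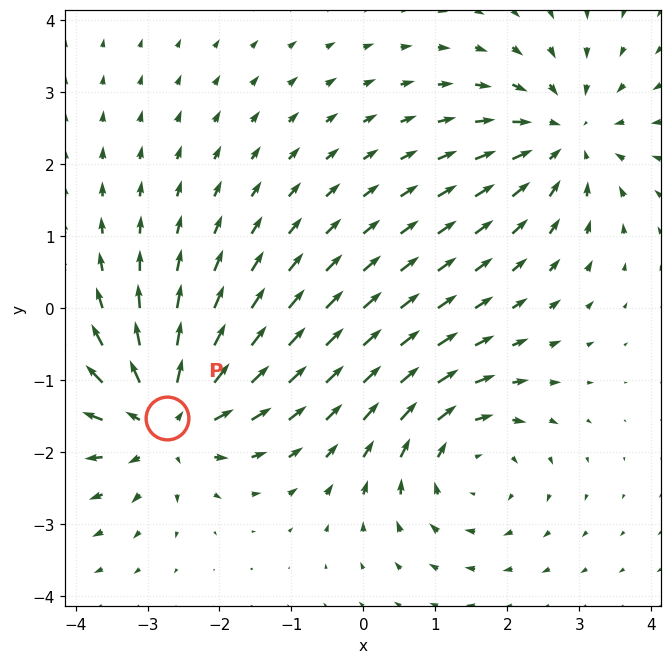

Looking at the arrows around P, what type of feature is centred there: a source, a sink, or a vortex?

At P (-2.7, -1.5) the arrows spread outward. Divergence about +6, curl ≈0 — positive divergence with near-zero curl is a source.

source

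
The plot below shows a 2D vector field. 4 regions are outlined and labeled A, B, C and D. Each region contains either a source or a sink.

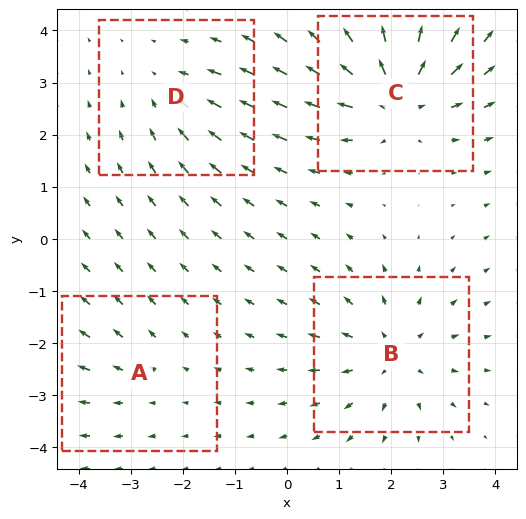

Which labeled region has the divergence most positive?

Divergence at each region's feature centre — A: about +2, B: about +4, C: about +6, D: about -3. Region C is most positive.

C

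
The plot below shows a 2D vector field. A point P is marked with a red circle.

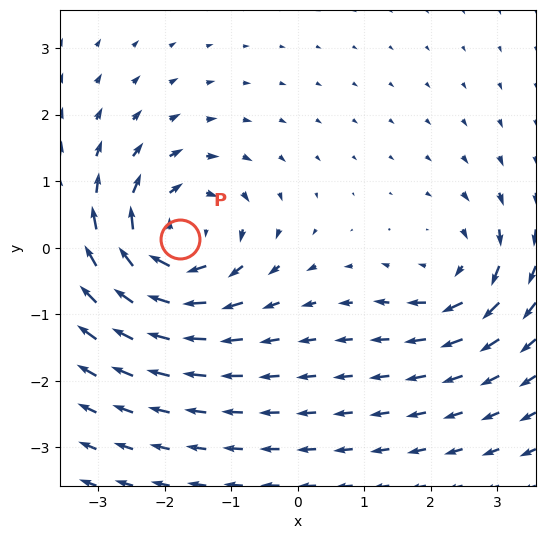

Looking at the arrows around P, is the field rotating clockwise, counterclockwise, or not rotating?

clockwise

Near P at (-1.8, 0.1) the arrows circulate clockwise. The curl (z-component) there is about -6; negative curl means clockwise rotation.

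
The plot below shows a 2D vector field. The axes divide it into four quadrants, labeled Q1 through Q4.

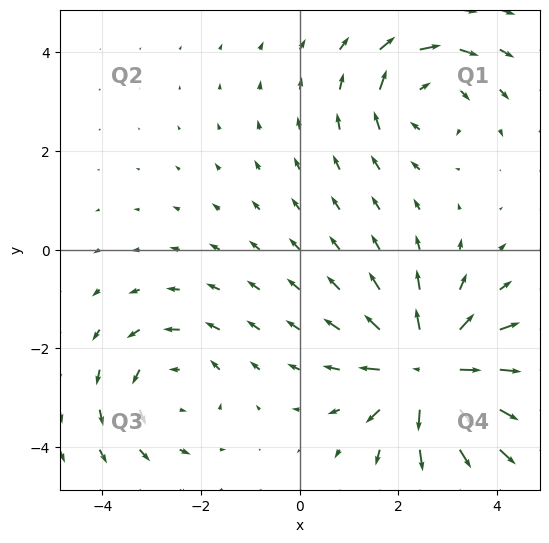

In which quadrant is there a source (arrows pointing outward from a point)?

The source sits at approximately (2.6, -2.5), which lies in quadrant Q4. The divergence there is about +5, positive as expected for a source.

Q4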